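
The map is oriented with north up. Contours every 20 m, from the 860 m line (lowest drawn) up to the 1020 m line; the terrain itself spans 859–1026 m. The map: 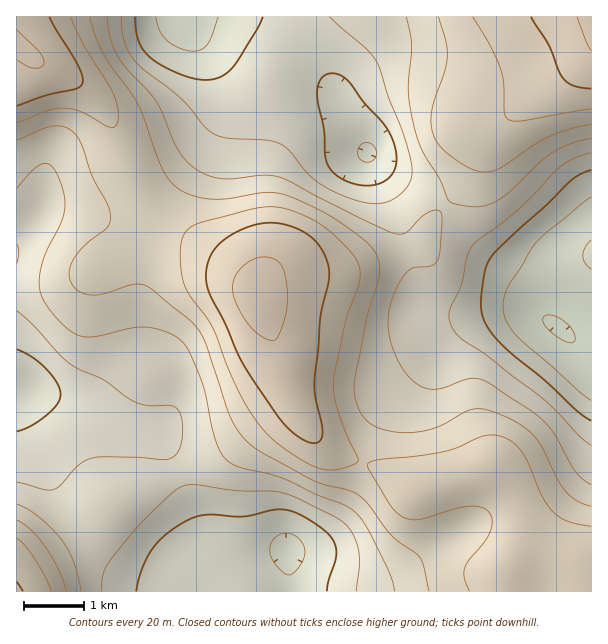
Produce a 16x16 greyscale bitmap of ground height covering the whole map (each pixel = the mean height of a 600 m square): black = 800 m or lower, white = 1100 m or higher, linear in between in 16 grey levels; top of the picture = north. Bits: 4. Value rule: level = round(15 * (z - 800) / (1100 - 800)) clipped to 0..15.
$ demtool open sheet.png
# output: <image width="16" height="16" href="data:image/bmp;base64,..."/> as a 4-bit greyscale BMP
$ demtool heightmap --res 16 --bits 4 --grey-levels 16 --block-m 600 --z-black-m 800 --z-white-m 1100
<image width="16" height="16" href="data:image/bmp;base64,Qk32AAAAAAAAAHYAAAAoAAAAEAAAABAAAAABAAQAAAAAAIAAAAATCwAAEwsAABAAAAAAAAAAAAAAABEREQAiIiIAMzMzAERERABVVVUAZmZmAHd3dwCIiIgAmZmZAKqqqgC7u7sAzMzMAN3d3QDu7u4A////AJdlVURWeJqqh2ZVVFaImal2dmVmeJmZmGZmZ3iZmaqXVmZniqmImYZVZmiaqHd3ZFZneKuod2ZDZ3eJu6h2ZDN4iJq7qXdkRHiImrupd2VEZ4iZmYd3dlR3iYd3ZVeIZYiYdmZUWJmHqZhmZlVomZm6hlVWVWiJqrl1RFVmeJmr"/>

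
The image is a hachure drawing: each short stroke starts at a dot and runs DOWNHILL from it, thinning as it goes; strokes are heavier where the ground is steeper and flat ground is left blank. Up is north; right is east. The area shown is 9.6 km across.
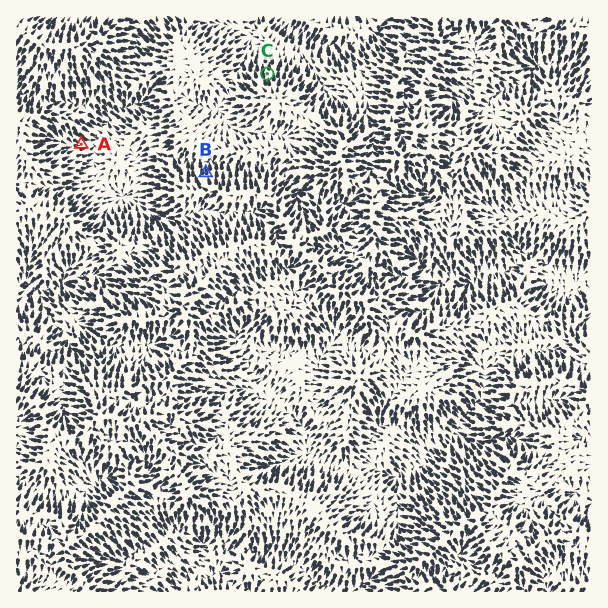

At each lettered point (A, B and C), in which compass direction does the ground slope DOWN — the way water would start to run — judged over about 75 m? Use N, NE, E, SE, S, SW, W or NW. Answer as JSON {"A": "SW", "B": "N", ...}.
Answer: {"A": "E", "B": "N", "C": "N"}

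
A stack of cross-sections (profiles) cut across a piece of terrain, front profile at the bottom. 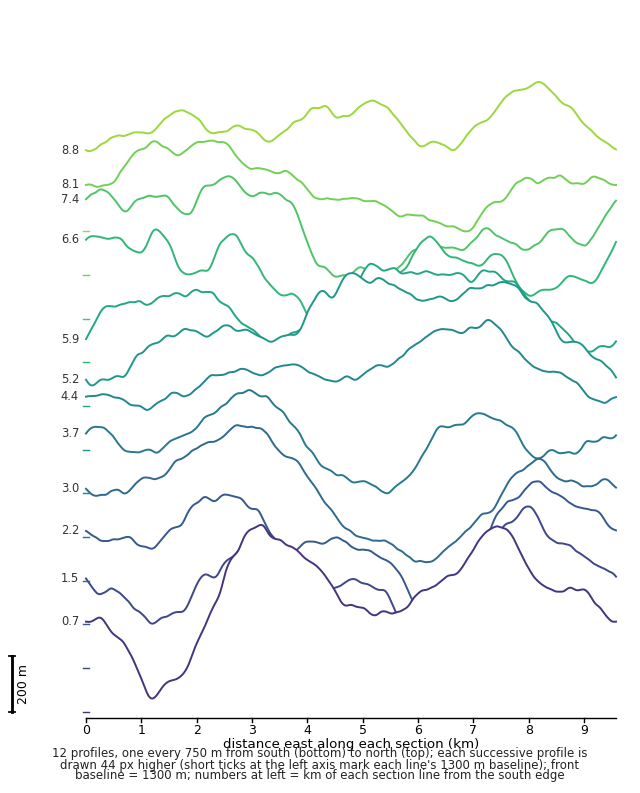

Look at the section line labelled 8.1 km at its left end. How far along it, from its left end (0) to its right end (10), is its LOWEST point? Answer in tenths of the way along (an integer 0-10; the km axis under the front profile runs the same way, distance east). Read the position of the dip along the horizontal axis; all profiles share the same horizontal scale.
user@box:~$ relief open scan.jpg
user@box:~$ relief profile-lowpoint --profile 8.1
7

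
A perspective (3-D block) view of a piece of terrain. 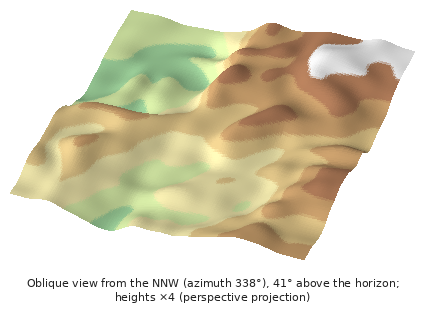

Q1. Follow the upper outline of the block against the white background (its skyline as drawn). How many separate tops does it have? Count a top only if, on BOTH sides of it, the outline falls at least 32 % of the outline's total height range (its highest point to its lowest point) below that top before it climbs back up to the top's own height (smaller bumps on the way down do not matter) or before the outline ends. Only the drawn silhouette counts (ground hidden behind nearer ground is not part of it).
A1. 0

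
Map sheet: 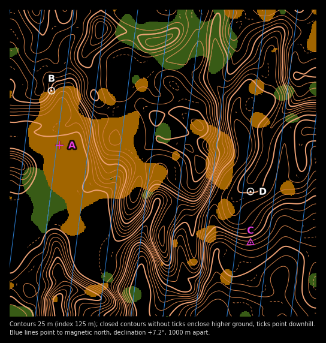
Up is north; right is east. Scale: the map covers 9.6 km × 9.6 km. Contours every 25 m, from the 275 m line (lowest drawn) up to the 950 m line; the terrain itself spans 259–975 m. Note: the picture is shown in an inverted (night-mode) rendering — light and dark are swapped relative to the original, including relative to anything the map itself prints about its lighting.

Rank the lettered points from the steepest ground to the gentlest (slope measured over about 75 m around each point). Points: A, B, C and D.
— B C D A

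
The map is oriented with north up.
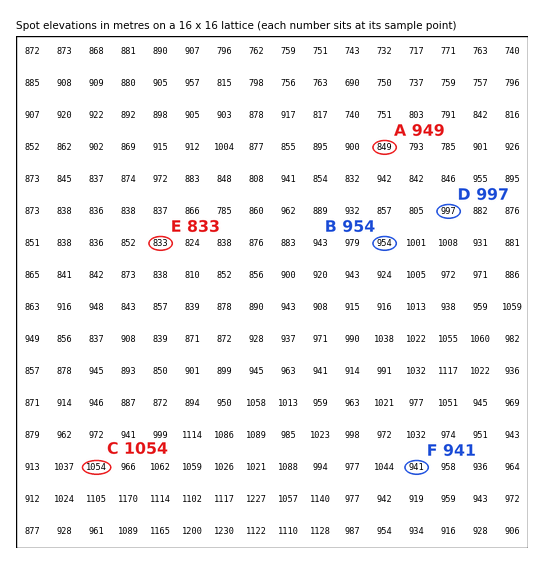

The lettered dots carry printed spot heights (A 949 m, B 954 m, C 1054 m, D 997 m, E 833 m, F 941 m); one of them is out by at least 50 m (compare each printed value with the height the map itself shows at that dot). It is A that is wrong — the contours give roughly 849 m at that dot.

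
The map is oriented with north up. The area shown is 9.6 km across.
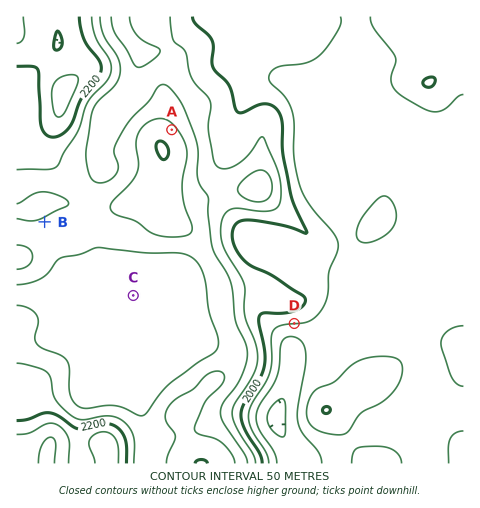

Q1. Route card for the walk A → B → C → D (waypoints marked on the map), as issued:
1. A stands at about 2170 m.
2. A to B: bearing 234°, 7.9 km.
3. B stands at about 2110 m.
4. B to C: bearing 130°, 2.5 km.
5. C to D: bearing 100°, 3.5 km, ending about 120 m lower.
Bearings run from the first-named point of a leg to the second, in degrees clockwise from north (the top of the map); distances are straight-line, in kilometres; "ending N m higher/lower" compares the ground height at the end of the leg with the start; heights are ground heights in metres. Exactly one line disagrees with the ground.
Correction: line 2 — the distance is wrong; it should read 3.4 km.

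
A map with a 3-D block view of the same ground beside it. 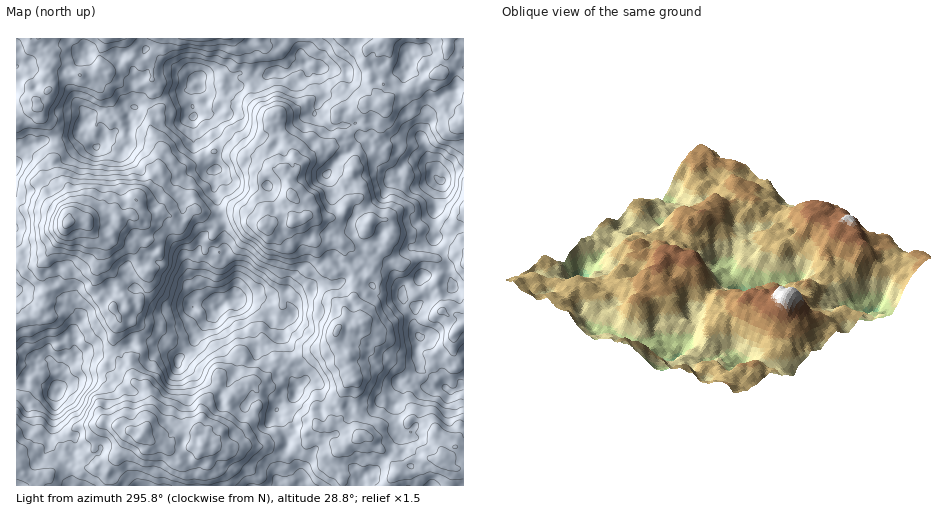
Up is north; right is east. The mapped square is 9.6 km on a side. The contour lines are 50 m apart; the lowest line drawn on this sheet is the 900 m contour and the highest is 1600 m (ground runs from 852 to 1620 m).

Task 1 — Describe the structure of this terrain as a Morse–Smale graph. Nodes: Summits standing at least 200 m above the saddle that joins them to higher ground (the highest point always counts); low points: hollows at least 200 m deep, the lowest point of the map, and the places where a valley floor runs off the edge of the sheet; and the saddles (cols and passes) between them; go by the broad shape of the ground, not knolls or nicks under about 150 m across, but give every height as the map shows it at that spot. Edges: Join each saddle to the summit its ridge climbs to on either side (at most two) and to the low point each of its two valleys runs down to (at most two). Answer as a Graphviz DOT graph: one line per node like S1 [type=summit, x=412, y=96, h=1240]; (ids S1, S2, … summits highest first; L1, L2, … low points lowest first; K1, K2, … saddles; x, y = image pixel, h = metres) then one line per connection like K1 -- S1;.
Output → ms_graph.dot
graph terrain {
  S1 [type=summit, x=68, y=223, h=1620];
  S2 [type=summit, x=141, y=435, h=1538];
  S3 [type=summit, x=263, y=226, h=1477];
  L1 [type=low, x=220, y=307, h=852];
  L2 [type=low, x=441, y=182, h=893];
  L3 [type=low, x=57, y=393, h=923];
  L4 [type=low, x=200, y=77, h=927];
  K1 [type=saddle, x=67, y=468, h=1258];
  K2 [type=saddle, x=220, y=212, h=1228];
  K3 [type=saddle, x=347, y=153, h=1227];
  K4 [type=saddle, x=283, y=457, h=1218];
  K5 [type=saddle, x=356, y=128, h=1204];
  K6 [type=saddle, x=117, y=350, h=1194];
  K7 [type=saddle, x=446, y=258, h=1145];
  K1 -- S2;
  K1 -- L1;
  K1 -- L3;
  K2 -- S1;
  K2 -- S3;
  K2 -- L1;
  K2 -- L4;
  K3 -- S3;
  K3 -- L1;
  K3 -- L2;
  K4 -- S2;
  K4 -- S3;
  K4 -- L1;
  K5 -- S1;
  K5 -- S3;
  K5 -- L2;
  K5 -- L4;
  K6 -- S1;
  K6 -- S2;
  K6 -- L1;
  K6 -- L3;
  K7 -- S1;
  K7 -- S3;
  K7 -- L2;
}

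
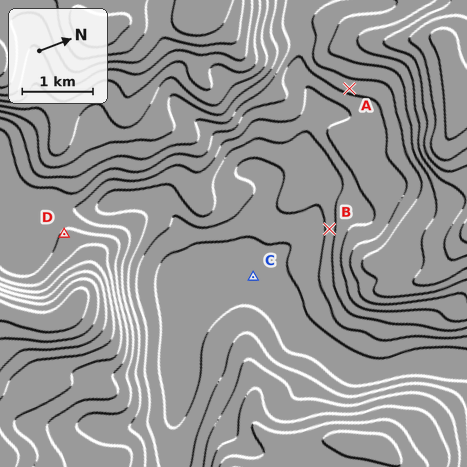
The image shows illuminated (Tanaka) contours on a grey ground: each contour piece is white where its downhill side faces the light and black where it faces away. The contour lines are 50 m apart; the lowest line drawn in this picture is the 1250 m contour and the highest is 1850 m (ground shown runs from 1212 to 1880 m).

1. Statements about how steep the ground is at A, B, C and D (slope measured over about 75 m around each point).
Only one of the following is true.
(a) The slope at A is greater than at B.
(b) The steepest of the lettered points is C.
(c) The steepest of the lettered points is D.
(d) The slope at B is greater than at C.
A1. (d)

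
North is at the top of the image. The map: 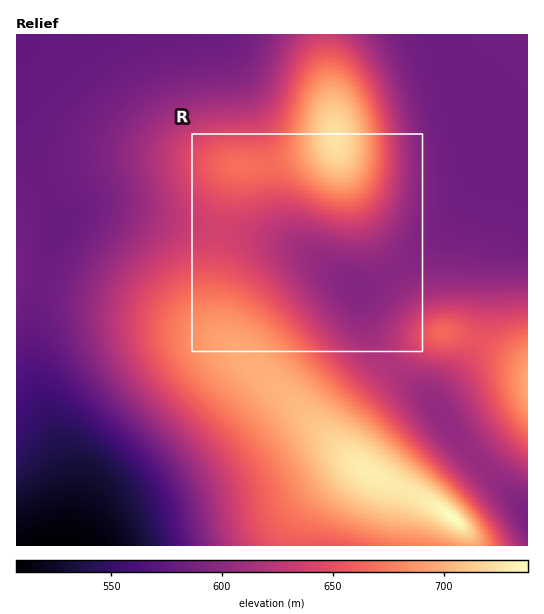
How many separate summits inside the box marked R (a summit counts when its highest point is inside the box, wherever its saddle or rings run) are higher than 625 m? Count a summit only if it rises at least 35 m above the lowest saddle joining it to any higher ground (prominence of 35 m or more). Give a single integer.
1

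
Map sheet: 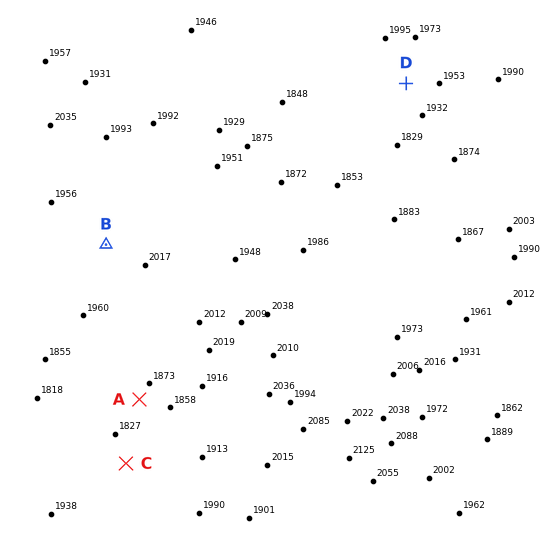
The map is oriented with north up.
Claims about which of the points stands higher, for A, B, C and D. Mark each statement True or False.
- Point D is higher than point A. True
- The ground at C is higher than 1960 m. False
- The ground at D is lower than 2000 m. True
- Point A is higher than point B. False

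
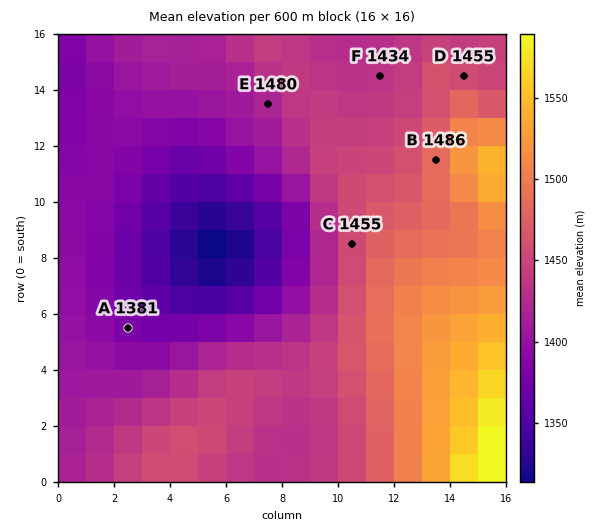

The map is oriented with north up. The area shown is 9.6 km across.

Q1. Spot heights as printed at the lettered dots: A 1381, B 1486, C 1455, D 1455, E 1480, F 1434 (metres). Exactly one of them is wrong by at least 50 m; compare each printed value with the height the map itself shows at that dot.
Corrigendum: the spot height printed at E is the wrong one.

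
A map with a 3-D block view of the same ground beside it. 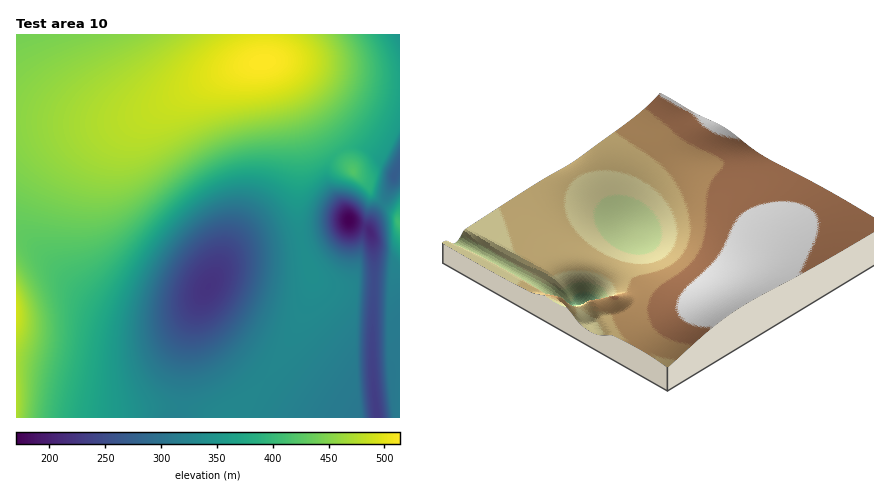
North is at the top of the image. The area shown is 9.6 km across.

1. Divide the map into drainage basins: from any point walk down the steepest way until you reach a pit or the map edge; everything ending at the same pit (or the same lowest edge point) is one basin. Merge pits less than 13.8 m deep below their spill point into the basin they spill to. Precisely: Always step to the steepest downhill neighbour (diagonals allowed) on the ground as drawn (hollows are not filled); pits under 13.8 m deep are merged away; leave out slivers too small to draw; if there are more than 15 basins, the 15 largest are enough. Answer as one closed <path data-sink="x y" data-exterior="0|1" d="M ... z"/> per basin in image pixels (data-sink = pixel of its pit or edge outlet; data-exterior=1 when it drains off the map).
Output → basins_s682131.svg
<path data-sink="208 286" data-exterior="0" d="M266 62l-16 2-26 9-76 40-26 8-16 2-90-1 0 296 212 0 28-28 16-20 27-46 12-32 2-14-10-30-5-26 1-68-2-14-16-52-9-20z"/><path data-sink="350 220" data-exterior="0" d="M272 62l-5 0 5 6 9 20 16 52 2 14-1 68 5 26 10 28 5 6 16 5 12 0 10-5 36 1 3-13 5-6 0-42-2-8-27-20-2-8-16-14-11-16-45-72-17-18z"/><path data-sink="378 418" data-exterior="1" d="M400 264l-5 6-3 13-36-1-10 5-12 0-12-3-8-7-3 15-9 24-20 40-26 34-28 28 172 0z"/><path data-sink="394 176" data-exterior="0" d="M284 61l-17 1 13 4 11 10 62 96 16 14 2 8 5 4 22 16 2 8 0-140-36-4z"/><path data-sink="400 34" data-exterior="1" d="M400 34l-136 0 0 28 30 0 70 16 36 3z"/>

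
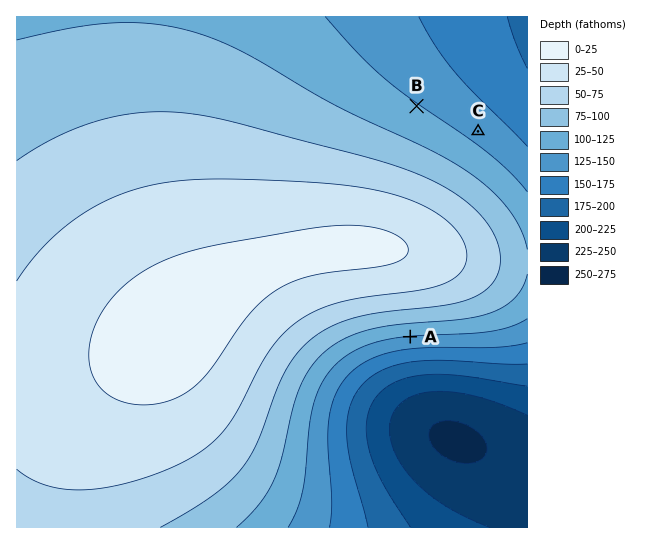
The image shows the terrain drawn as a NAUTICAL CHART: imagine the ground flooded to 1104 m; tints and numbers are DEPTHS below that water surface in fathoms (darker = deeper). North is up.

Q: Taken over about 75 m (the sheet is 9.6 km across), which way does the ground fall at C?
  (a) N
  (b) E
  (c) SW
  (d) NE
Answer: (d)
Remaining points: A S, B NE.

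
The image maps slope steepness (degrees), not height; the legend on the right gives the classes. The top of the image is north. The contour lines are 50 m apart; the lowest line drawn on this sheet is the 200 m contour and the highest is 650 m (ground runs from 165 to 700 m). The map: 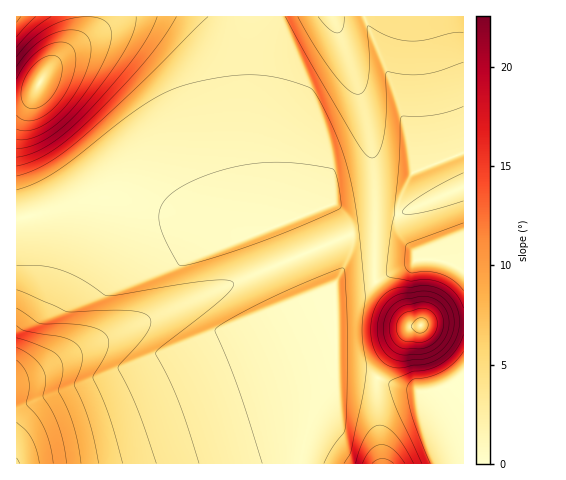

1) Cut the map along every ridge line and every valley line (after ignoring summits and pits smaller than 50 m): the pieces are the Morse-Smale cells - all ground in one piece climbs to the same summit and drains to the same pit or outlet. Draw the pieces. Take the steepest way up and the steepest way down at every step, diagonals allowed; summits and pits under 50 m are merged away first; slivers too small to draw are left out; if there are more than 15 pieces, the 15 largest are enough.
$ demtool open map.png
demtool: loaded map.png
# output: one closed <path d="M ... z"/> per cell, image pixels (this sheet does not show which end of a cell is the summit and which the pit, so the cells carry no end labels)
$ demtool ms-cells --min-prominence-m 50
<path d="M306 253l-201 85-66 34-22 7-1 84 285 1 3-22 7-23 25-48-2-67-1-4-11-10z"/><path d="M249 16l-162 0-1 8-6 12-32 34-11 18-10 7-11 2 0 121 23-4 52-15 26 0 52 13 41 14 28 13 32-11-12-38-6-37-4-79z"/><path d="M117 199l-32 1-69 20 1 159 22-7 66-34 201-86-14-33-54 20-28-13-41-14z"/><path d="M332 16l-83 1 0 103 4 44 7 36 11 27 21-8 4 2 13 31 41-18 18-2 6-4 1-5-1-54-7-47-21-72z"/><path d="M463 16l-131 1 25 65 15 65 3 46-1 84 2 4 24-13 10-2 6-7-1-7-12-15-5-19 1-15 13-29 2-3 50-19z"/><path d="M463 376l-16 11-15 5-13 0-41-13-2 18 7 67 81-1z"/><path d="M463 152l-49 19-11 19-5 18 0 10 3 13 6 12 8 9 2 8 22 0 12 3 11 7 2 0z"/><path d="M335 372l-24 47-7 23-2 21 80 1-6-67 2-19-9-3-33-1z"/><path d="M375 281l-15 3-20 0-7 3 3 87 19 0 23 4 30-48 3-2 9-2-10-1z"/><path d="M463 322l-23 0-29 6-33 50 41 14 22-3 14-7 9-6z"/><path d="M432 259l-16 1-6 6-10 2-25 13 36 44 29-3 23 0 1-51-13-8z"/><path d="M85 16l-69 1 1 79 10-1 10-7 11-18 32-34 6-12z"/><path d="M375 224l-1 4-6 4-18 2-41 18 15 38 9 7 2-11 35-3 5-3z"/><path d="M308 252l-2 3 12 28 4 7 6 5-6-10z"/>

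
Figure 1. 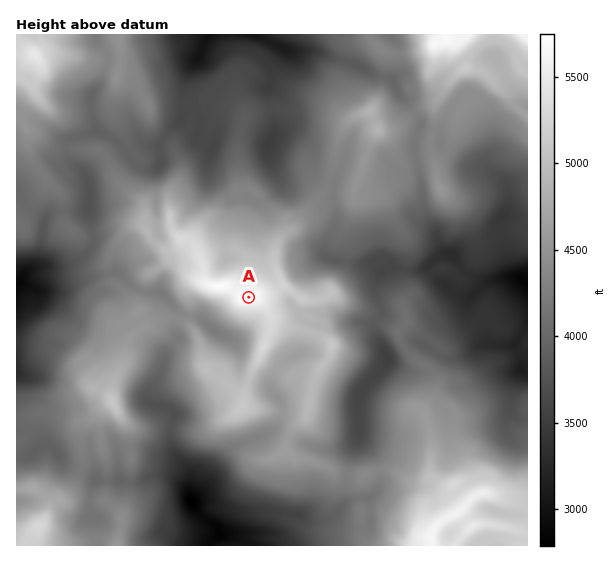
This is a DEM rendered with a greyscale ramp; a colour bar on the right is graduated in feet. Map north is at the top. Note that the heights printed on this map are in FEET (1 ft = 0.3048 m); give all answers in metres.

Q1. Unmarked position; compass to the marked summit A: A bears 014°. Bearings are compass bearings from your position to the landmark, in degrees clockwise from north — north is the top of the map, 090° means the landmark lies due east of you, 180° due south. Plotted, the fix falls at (205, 474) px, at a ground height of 1000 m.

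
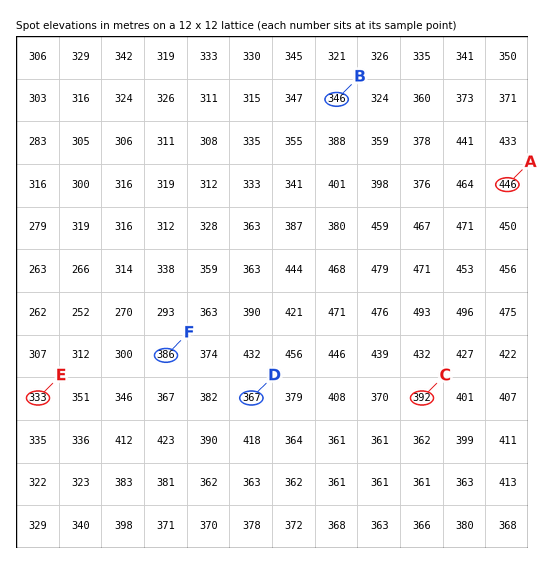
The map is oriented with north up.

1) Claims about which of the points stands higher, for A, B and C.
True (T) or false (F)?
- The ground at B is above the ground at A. F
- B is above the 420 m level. F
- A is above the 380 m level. T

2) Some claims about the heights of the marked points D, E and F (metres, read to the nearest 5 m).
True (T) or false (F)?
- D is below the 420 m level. T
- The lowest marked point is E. T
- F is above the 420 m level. F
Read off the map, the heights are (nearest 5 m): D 365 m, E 335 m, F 385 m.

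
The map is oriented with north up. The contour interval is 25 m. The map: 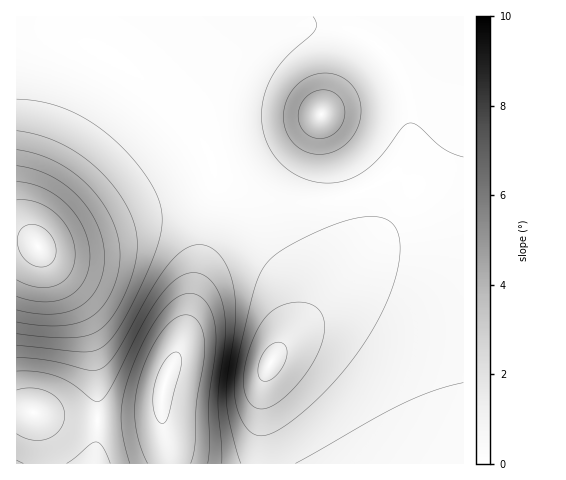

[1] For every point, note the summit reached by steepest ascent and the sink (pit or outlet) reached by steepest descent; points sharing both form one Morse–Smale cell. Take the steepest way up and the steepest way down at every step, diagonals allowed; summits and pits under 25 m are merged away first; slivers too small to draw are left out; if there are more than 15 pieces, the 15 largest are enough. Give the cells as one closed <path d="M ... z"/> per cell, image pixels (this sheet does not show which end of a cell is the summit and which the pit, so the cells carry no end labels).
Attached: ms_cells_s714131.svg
<path d="M396 177l-7 0-32 16-34 9-37 0-36-8-16 0-9 4-5 5-14 36-22 97-17 41-5 19 0 24 6 25 1 19 295-1 0-222-14-20-24-24z"/><path d="M463 16l-446 0-1 9 43 9 49 20 42 30 33 32 21 28 10 27 0 28-7 40 11-32 7-9 9-4 16 0 36 8 37 0 34-9 32-16 7 0 30 20 24 24 13 19z"/><path d="M20 25l-4 1 0 215 16 1 6 4 34 52 14 29 7 26 5 42 0 32-4 36 74 1 0-19-6-25 0-24 5-19 11-24 8-25 23-99 7-43-4-25-12-23-17-22-25-25-28-23-22-14-30-14-19-6z"/><path d="M27 241l-11 1 0 221 78 1 4-37 0-32-4-35-6-26-8-21-14-25-28-42z"/>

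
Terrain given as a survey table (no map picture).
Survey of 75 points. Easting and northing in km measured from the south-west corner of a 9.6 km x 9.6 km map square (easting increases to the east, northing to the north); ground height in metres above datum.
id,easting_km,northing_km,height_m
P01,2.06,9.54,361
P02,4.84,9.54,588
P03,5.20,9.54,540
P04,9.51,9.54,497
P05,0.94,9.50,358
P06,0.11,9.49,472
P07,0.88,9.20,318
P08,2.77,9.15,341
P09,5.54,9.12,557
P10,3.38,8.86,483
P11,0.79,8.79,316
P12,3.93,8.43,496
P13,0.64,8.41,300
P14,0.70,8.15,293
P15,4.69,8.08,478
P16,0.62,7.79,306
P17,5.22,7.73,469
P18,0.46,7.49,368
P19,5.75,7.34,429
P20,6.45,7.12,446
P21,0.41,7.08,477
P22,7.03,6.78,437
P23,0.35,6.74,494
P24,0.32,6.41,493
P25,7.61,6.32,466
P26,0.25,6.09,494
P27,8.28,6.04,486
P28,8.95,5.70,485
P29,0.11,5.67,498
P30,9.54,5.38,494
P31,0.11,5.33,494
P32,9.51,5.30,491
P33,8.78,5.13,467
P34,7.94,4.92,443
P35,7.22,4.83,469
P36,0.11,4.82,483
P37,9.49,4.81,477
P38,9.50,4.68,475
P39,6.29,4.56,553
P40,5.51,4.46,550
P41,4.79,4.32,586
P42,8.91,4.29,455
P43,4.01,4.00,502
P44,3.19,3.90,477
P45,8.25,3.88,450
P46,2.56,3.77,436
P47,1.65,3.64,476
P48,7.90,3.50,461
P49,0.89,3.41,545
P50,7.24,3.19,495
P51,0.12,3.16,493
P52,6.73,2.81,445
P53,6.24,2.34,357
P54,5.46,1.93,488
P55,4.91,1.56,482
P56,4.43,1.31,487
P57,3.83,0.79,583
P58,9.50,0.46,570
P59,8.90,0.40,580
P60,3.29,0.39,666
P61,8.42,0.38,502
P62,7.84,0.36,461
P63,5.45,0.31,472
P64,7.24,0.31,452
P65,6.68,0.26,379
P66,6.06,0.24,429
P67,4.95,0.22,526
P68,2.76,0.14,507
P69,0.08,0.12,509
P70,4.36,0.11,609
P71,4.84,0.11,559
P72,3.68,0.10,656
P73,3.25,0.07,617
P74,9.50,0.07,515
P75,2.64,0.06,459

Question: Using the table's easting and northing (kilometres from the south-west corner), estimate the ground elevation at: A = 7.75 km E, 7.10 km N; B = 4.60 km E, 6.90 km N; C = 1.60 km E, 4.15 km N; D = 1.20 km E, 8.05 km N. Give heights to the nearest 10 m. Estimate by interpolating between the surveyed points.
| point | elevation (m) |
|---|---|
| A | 460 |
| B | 450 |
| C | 500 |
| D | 290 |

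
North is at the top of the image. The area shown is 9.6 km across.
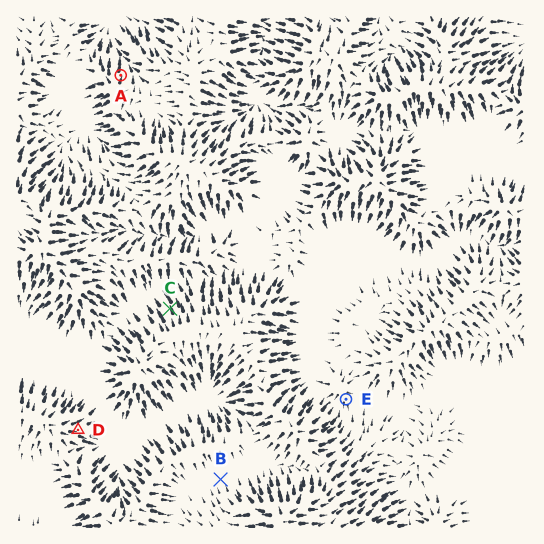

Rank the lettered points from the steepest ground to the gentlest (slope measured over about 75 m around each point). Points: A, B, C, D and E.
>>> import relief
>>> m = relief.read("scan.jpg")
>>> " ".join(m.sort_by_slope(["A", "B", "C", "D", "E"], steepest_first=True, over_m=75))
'C A D E B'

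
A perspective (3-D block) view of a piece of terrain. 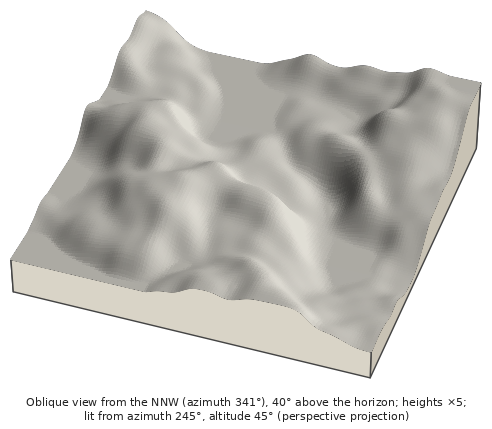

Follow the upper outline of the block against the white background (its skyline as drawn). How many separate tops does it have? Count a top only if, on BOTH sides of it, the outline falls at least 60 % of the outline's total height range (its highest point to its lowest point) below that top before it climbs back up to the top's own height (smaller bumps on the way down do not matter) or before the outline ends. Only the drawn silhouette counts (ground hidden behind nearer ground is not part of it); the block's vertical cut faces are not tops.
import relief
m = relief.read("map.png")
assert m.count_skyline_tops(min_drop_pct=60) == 0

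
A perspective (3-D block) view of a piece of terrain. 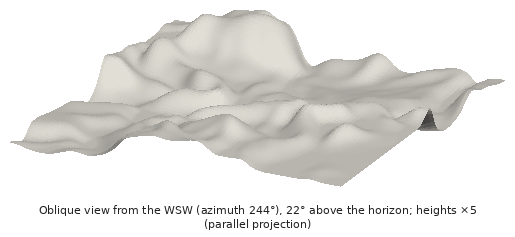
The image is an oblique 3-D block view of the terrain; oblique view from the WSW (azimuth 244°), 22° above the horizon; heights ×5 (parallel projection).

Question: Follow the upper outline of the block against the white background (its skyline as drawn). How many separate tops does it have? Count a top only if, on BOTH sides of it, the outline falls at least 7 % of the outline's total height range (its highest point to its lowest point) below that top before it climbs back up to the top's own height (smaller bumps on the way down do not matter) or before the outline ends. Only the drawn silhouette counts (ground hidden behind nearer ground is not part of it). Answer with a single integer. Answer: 2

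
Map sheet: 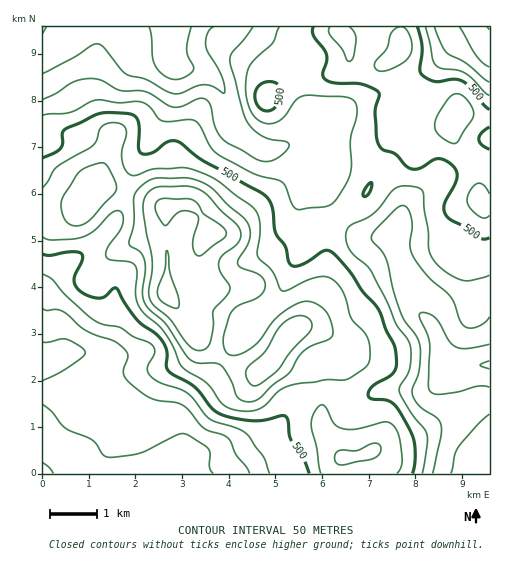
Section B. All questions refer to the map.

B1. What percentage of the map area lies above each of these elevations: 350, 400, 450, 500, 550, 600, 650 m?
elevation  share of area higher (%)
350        90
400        75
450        61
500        43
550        25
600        12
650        6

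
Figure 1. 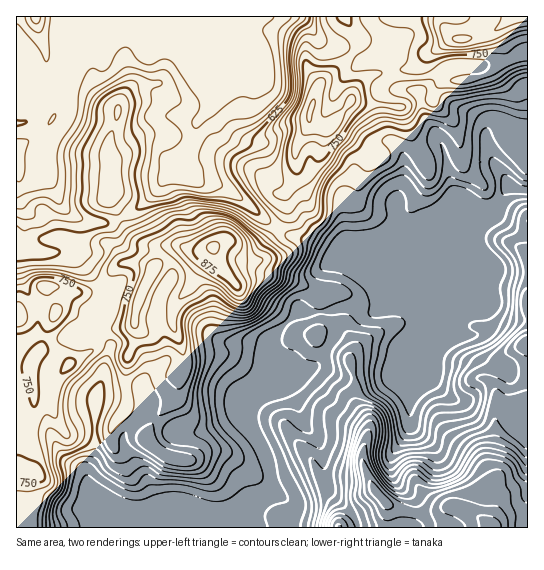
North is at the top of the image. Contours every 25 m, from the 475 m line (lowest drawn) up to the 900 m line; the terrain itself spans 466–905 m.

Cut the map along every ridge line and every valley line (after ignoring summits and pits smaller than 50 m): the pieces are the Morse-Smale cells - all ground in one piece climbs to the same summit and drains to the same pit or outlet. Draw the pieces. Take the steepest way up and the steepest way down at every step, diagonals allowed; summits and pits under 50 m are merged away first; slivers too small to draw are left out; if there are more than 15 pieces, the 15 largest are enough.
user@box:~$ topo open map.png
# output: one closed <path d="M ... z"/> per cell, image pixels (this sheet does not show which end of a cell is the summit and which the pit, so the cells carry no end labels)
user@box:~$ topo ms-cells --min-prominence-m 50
<path d="M391 141l-13 2-9 7-13 19-11 30-1 18 3 25 7 13-20 0-27-15-20-5-9-7-14 15-8 14-6 3-11-1-26-12-10 4-29-4-20 21-16-5-13 0-7 2-7 8-10 13 7 8-3 8-20 27 0 4 5 4 12 3 9 7-7 19-1 13-7 15-1 61-8 16 0 8 14 13 22 11-32 1-38 13-32-1-4 12 243-1-3-13 14-37-18-52 0-16 24-56 0-22 20-18 4-1 24 0 20-5 22 0 12 2 10-5 3-10-4-11 0-8 7-4 58-57 4-9 6-6-7-2-4-8-5-31-6-15-10 1-16 8-10 9 0 6-1-9-4-9z"/><path d="M510 185l-13 18-7 5-12-1-15-8-6 6-4 9-58 57-7 4 4 23-7 9-6 2-12-2-22 0-20 5-24 0-4 1-21 21 0 11 4 6 0 11 17 40 4 17 14 16 6 12 4 39 4 7 24 22 5 13 170-1 0-336z"/><path d="M133 20l-10 0-26 25-12 6-6 7-8 19-11 14-11 8-15 18-11 6-7 0 0 127 11-2 10 4 32-1 16 15 16 19 17-20 7-2 13 0 16 5 20-21 9 0 11 4 9 0 10-4 26 12 11 1 6-3 8-14 13-14-47-38-17-8-11 0-8-3-7-6-3-19 8-12 5-21 12-15 3-8 0-10-33-40-33-14z"/><path d="M345 16l-284 0-1 27 4 16-1 26 8-8 12-24 7-6 7-2 26-25 12 1 11 14 33 14 33 40 0 10-3 8-12 15-5 21-8 12 3 19 7 6 8 3 11 0 17 8 47 37 8-14 0-20 11-16 0-31 13-22 0-12 8-24 9-12 29-26 5-10z"/><path d="M527 16l-159 1 1 5 14 13 0 8 6 15 2 15 4 10 7 6 13 2 5 4 4 22 20 32 11 46 27 13 8 0 7-4 12-18-14-21-6-12-2-10 1-13 9-7 8 0 23 8z"/><path d="M102 287l-12 5-19 0-14-5-12 0-6 10-14 8-9 10 1 210 4-9 32 1 38-13 32-1-22-11-14-13 0-8 8-16 1-61 7-15 1-13 7-17-2-4-4-4-12-2-8-6 3-10 12-12 8-16z"/><path d="M367 16l-22 1 15 24-5 10-28 25-10 13-8 24 0 12-13 22 0 31-11 16 0 20-8 13 10 8 20 5 27 15 21-1-4-3-4-9-3-25 1-18 11-30 13-19 9-7 13-2 9 8 4 9 1 9 0-6 6-6 20-11 9-2-16-25-5-24-17-4-7-6-4-10-2-15-6-15 0-8-14-13z"/><path d="M278 348l-25 61 0 16 18 52-14 37 3 13 97 1 0-5-4-8-24-22-4-7-4-39-6-12-14-16-4-17-17-40 0-11z"/><path d="M59 16l-43 1 1 106 6 0 11-6 11-14 15-12 3-5 1-27-4-16z"/><path d="M27 248l-11 3 1 64 8-10 14-8 6-10 12 0 14 5 19 0 11-6-30-34-34 0z"/><path d="M505 123l-8 0-9 7-1 13 2 10 6 12 12 18 4 4 16 4 1-58z"/>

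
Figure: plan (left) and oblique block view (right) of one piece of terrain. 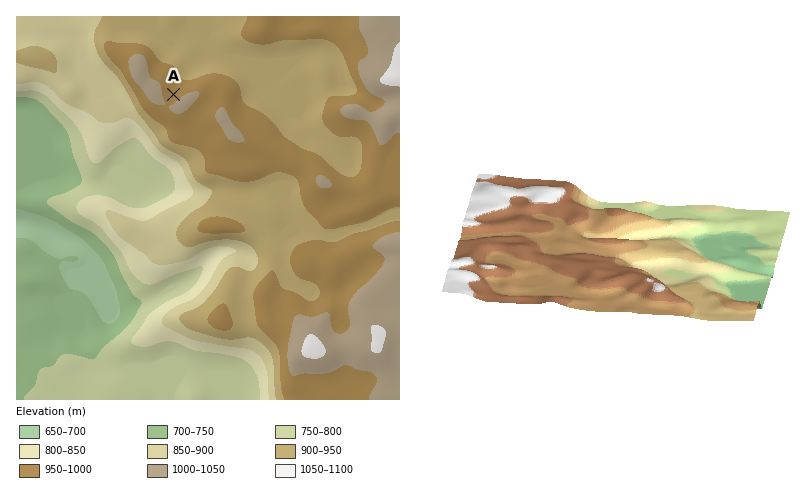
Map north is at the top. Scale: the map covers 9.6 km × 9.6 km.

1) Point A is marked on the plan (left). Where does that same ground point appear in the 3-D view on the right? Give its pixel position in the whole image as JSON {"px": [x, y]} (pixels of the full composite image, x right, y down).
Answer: {"px": [633, 281]}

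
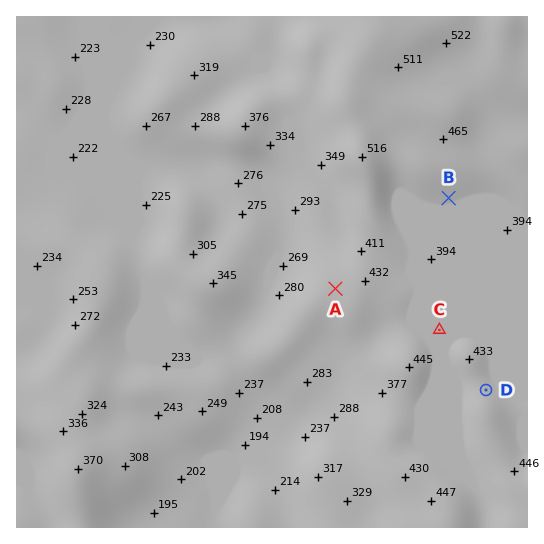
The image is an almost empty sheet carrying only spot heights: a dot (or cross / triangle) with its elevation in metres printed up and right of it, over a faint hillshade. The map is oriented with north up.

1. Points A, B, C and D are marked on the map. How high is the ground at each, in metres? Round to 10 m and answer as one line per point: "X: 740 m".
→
A: 390 m
B: 400 m
C: 390 m
D: 420 m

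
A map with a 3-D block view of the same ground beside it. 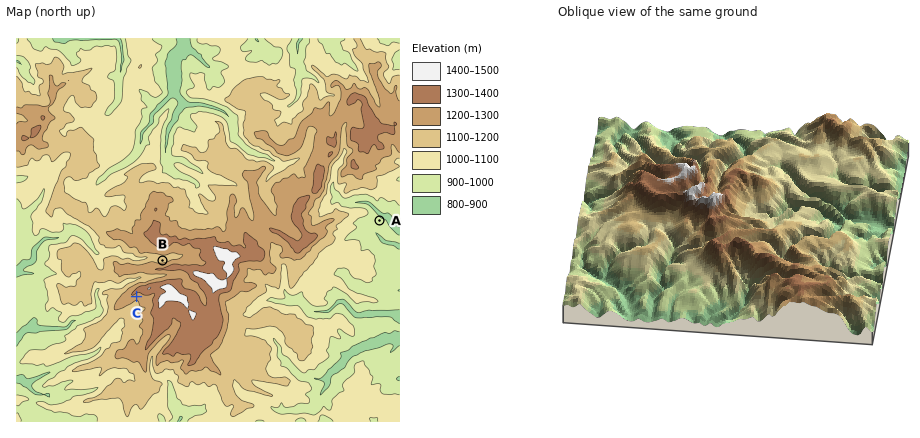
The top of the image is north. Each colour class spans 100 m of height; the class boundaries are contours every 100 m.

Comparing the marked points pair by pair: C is above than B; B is above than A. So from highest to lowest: C B A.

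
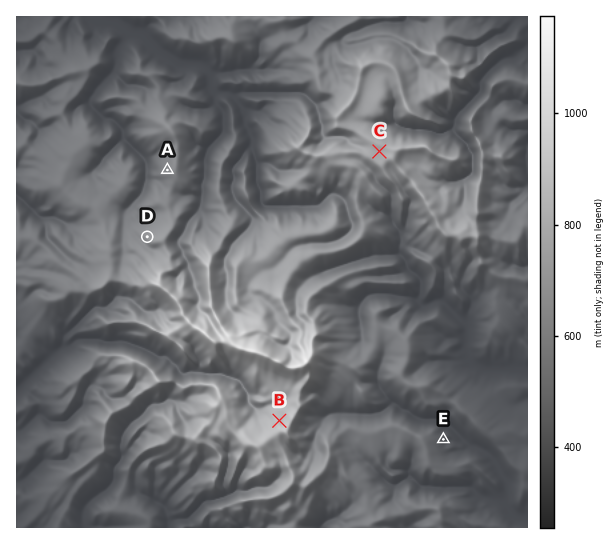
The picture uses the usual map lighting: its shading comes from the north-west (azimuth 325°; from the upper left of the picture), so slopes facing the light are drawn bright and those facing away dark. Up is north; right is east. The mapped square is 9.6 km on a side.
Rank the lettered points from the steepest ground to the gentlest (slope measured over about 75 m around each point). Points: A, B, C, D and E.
E A D B C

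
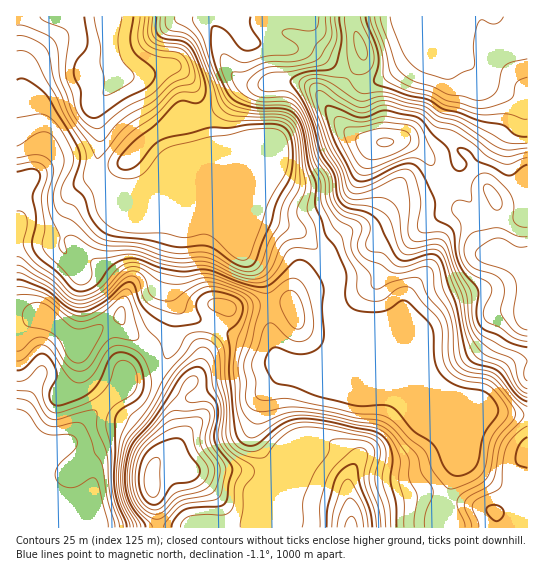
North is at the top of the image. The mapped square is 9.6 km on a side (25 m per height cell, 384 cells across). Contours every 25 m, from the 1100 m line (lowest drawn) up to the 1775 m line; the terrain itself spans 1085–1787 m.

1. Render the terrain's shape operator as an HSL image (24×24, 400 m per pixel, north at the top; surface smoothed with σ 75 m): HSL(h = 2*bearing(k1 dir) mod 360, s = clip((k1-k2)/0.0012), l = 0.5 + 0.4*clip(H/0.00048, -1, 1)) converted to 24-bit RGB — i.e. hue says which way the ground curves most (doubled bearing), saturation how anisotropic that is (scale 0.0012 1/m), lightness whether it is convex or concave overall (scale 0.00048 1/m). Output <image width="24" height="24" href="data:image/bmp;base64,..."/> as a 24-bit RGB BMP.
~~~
<image width="24" height="24" href="data:image/bmp;base64,Qk32BgAAAAAAADYAAAAoAAAAGAAAABgAAAABABgAAAAAAMAGAAATCwAAEwsAAAAAAAAAAAAAgH99f317fXxzYlN2Jgkqr3gG5v9QITMVPkQedZcuTJpjXGN+hX2DXVZ5Rm+O8vXW0L2ga0yKell9P0pnTSxnkMVro7qGZ3SNh3uJiWR1lZNdKS1gMwZ07eje7fLZsCjVZ7ipf+OoQlZ0Vm10dXmDY2uIUXKJ5vW5roJWgVKIelmfZnCzG37On7TSy3ONgVpYcnmBb2CjzqrFJC15Bxth8PHa7Nq4gFm83+XslqXSRkzTTVa1ZnJ7aIOBSoaT7966nWBEWHNVU4BzZop1OFlaK0Mwy0NHr4B1f3JzT3hJb4ZOozabBjJIw+vE9NfbjI/Af9FqTbyEKSuE0h3iuo6pcYF7U4BqecVr8Nvod5/TYWDCjU2YeGJ7L0Nkdqayyqqvek1uunA7L2QzSGeENLmsEpZR5JmR1qes7Z+QSZAmFCQvIVtn2LXi1NTzzOD3oNLr2ZrH0E6TXCdKf05cgH5/SnJ/PJyMxqKSPDNU36yncbGOGnhNPL+aPX2aVpc04Mhp3ZJ39NfXECdKNmZtM58qfKMrcFsfQisQVkIWlzsofFRtf39/gH9/dX52NBgif1kAObGxd8rM132ekLiCIXVYIjxBJ3dA8qqitOBo2slWQypyN2trboJMdVw6c15CfG5ce35rg31ugH1/gHB4fDcsTDkaLxMx8+/YbcNPFRIr2q1rn8l+M0JTHiE6NuVEJ6N6993Uw4V7OTtSR0xfcVlXgYBid4B2f4B/gH9/f39/f3+AbzaD012/0IrBKq2zcu5xyX2LHTlqueTH3a3AYCqBVdq6fcqpIFJc0eCY2oOYpUuNO0h1gEhlgrNfVZSOfX2Af39/f39/fn5/Mi5vpVOr0ndypnecsKdAvGm+n+bqbN7324bw0H7jkd63UVqbS3OilWUlqDkdw9B5JCVid2GkttiyQUmCgXJxf31hdIBqfWZxPyxJQjNf6NfNfobBwsDYkb7X1/TjHj52QiuH+svl5OWWODhlZzmBspTW2efy3NjzPgD2kZzLwb2QUkF5nk+TsHhpUZJNVzhjclmWMVl0q96LnHOoqrWKlNOFvZFUJxAhGCIRO50o/NLPMEzPUpXVjdXNreS9hD+nnwad05OKtWp1YFSRa0N/vJWDv05mKGlNNUODoTV1pd45T283frNhz9ZDZUI0ZCFWbs7BK+PTzeKualCoUUR2orpOpYMnJg0YUywxxb56uZ2UaSpjjUN2urVuvEip0ZJoCyMoY6PE2+3iosPTZJ650c9RQ15waMG3VMSDNHRGhXAygzcuYl1CkIlAk0QxMyxXTYaJtMV6fis8oUhvPZyPzZaeWECd7s7cJjXVCuOcmsuUn76bUmWl2MSyR5akeK9ffHxVUzI2amI7dnxJe29WfIRXhF5faHN+P2N0sldZpladm0RZoX0lOn0hR45veqt6xIXIa8W1cJJMvLY3OVw50rlfZ4c9PHtSplySc0l1fIBfe4B7gH9/f4B/gH9/fH+ANWx6bYCdpUaesTXJ9tfVOsVdOpF6V3F8lqJoeah/jk2auuC8aT+R4Mjn2ZnTR5xjHR1WyzuHlLhzPoFge39+f39/f39/f39/YX16HClOpx9NSEYo7c2F5r6pHlckHUIqkNF3U4eIZMOZkHm+m1XCioFAxk5LubDJEiuldWvE47nLn12FSWU5XnZDcnxZeX9yf399DAoprDaPxpGoodyk38LN4LnpMNbrete7V1Wdht2xS2qIV564eIyUrcKdi8eiORp5UGOJuJKp6JLctIvDinWym09EYGYdNDUNDxAkMF4wyOWo0frss7rqzcjo4tvwMFrSstLejlutkEtxQl41h4hotdWEjYpFFhMlVoZ6dZGBj1qq37zMiE7I6Rip1kZwtGZrE0dlGqKlzP/SZtOcNjl0qMycrJXDY17BmVFVdTdlp1JukVBug6aAs82MhTqJZk2ON3BSWHFEO2FJx8iNVwZQ1C1X09/z4Nb1YGf/w/T/1PfWbC8sHlsQeLAqWFUwjTkiWjQpY01BcVZMoIR0qa+JuKJuVjpaYn5ebVV6clZJWnkrJycMNAsn0frRVNrLjMHOaYzbNtSAoBQtyidMyumLInhUWz08dFdMe3NrfWd2ZJmQhZ+Qraudt46jm1CjbKWlTDuAwT7A5zE6Fzs2HdCPyve8YldFYWQnZFUgOW4oYDx61Y144PbVQSJ5bVN1f3p6d3d+e4aBa45xdH9jpaJIf01FrntzXXSSPTtzNjF96a/h2tP2kurvjrl+hVmLeZCddLGZSmqDRiBa6PjHu9tQQCFOdmt9foGAdXZ/iIp/e355gX54"/>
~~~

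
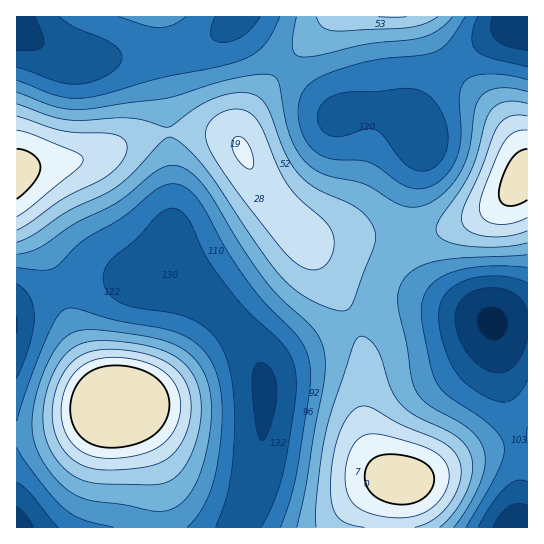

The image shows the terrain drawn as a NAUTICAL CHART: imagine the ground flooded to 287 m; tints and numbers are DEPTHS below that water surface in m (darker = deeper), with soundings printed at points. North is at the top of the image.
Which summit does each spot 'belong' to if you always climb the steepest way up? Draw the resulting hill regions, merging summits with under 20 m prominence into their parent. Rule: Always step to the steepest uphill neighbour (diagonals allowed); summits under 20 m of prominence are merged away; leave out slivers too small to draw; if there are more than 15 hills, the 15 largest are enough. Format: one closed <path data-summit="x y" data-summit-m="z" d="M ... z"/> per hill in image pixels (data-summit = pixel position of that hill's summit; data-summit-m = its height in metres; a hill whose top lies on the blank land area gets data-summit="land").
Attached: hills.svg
<path data-summit="land" d="M113 279l-22 1-28 7-34 13-13 7 0 220 223 1 1-6 13-31 10-53 1-59-8-21-23-32-24-25-15-10-13-7-12-3-31 2z"/><path data-summit="242 151" data-summit-m="269" d="M238 16l-17 16-22 12-25 8-35 5 12 3 5 6 7 24 6 45 3 31 0 76-3 33-2 6 14 3 21 12 31 30 23 32 7 21 2-8 16-12 76-39 26-11 12-2 32 0 59 12-49-28-14-14-10-16-5-20 0-31 4-24 11-36 0-12-3-5-19-16-20-6-27 0-17 4-66-60-27-28z"/><path data-summit="land" d="M427 307l-32 0-20 5-82 40-20 12-8 7-1 52-4 38-7 30-13 31 1 6 287-1 0-201-33-2-9-5z"/><path data-summit="land" d="M17 29l-1 277 43-18 32-8 22-1 25 4 28-2 3-6 3-33 0-76-7-60-9-40-5-6-13-4-47 4-21-1-24-11z"/><path data-summit="land" d="M518 21l-63 40-26 25-5 8-5 15 4 41-11 36-4 24 1 37 4 14 10 16 14 14 16 10 33 16 9 7 10 1 23 0 0-302z"/><path data-summit="394 17" data-summit-m="248" d="M517 16l-278 1 5 10 13 14 80 74 17-4 27 0 20 6 12 8 8 10-2-26 2-10 8-13 32-29 56-34z"/>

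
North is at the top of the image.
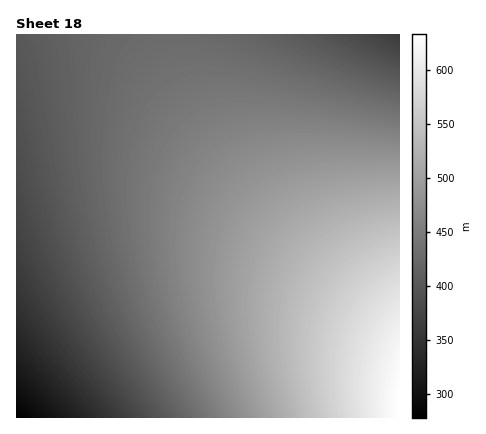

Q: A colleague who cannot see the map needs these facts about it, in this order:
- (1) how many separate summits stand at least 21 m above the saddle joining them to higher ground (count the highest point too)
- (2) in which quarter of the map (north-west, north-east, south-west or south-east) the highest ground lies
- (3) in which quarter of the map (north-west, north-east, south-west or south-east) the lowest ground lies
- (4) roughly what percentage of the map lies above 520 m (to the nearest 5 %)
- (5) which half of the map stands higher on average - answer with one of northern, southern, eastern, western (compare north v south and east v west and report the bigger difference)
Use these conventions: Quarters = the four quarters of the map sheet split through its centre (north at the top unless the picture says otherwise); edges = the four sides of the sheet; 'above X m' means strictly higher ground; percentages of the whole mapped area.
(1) Counting only tops that stand 21 m proud, the map has 1 summit.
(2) The highest ground is in the south-east quarter.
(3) Look to the south-west quarter for the lowest ground.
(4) Roughly 15 % of the ground is higher than 520 m.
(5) On average the eastern half of the map is the higher ground.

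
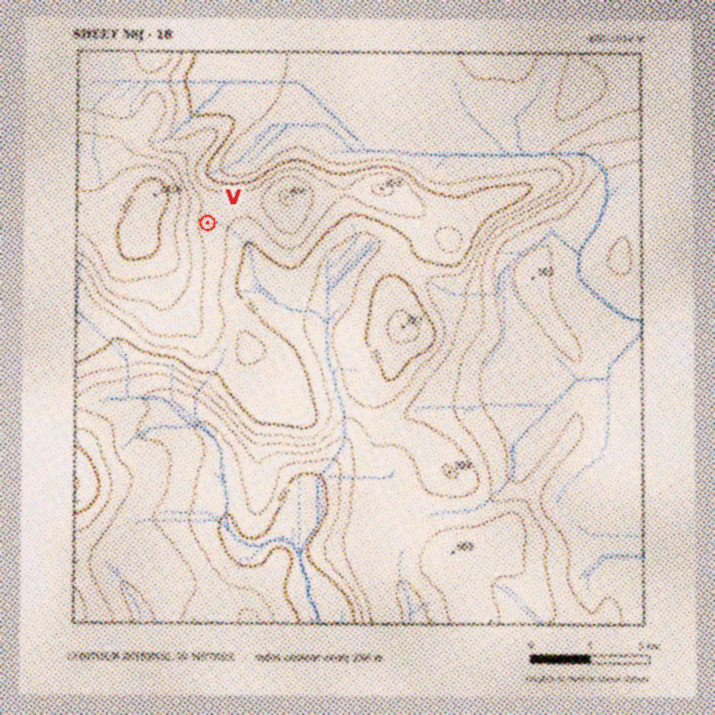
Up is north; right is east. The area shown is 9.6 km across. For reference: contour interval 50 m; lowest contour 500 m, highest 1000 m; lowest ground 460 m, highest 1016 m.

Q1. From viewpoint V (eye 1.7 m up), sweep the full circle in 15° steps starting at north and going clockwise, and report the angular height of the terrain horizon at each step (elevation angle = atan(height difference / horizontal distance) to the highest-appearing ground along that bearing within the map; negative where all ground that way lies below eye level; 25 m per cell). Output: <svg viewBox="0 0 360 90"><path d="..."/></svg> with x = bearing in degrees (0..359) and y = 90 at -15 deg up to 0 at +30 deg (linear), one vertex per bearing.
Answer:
<svg viewBox="0 0 360 90"><path d="M0 57l15 3 15 0 15-1 15-2 15-3 15 2 15 5 15 0 15 1 15 0 15-2 15-3 15-5 15-7 15-5 15-2 15-2 15-1 15-1 15 0 15 6 15 8 15 6"/></svg>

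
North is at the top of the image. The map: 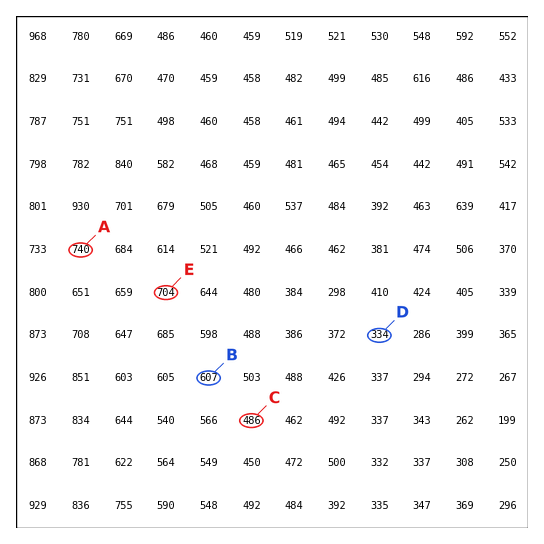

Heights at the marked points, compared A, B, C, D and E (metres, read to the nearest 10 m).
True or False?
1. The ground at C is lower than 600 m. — True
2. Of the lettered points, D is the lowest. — True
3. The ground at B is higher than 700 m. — False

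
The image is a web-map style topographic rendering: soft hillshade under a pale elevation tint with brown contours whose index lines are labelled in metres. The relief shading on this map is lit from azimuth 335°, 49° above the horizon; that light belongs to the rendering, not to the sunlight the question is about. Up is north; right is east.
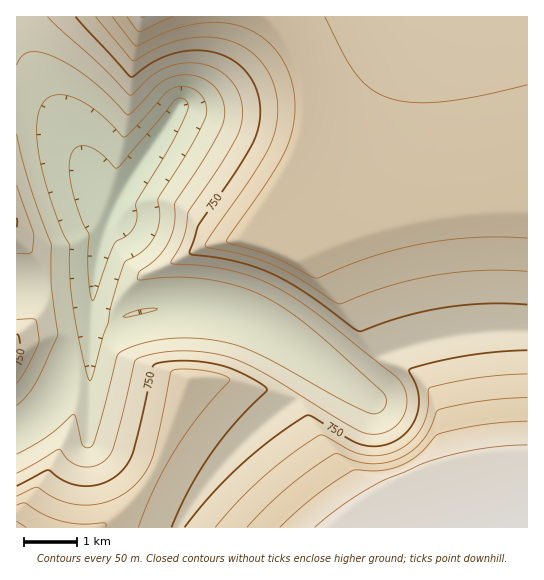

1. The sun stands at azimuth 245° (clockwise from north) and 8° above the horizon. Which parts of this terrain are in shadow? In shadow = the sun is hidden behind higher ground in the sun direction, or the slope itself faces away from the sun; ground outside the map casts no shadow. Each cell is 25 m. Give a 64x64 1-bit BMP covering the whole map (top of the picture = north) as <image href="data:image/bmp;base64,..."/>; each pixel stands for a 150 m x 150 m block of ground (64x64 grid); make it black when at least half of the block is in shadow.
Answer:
<image width="64" height="64" href="data:image/bmp;base64,Qk0+AgAAAAAAAD4AAAAoAAAAQAAAAEAAAAABAAEAAAAAAAACAAATCwAAEwsAAAIAAAAAAAAA////AAAAAAAAAAAAAAAAAAAAAAAAAAAAAAAAAAAAAAAAAAAAAAAAAAAAAAAAAAAAAAAAAAAAAAAAAAAAAAAAAAAAAAAAPAAAAAAAAAB8AAAAAAAAAP4AAAAAAAAB/gAAAAAAAAP+AAAAAAAAA/4AAAAAAAAH/AAAAAAAAAf4AAAAAAAAD+AAAAAAAAAfAAAAAAAAAPwAAAAAAAAP+AAAAAAAB//4AAAAwAAH//AAAADgAAH/4AAAADAAAD/AAAAAAAAAAAAAAAAAAAAAAAAAAAAAAAAAAAAAAAAAAAAAAAAAAAAAAAAAAAAAAAAAAAAAAAAAAAAAAAAAAAAAAAAAAAAAAAAAAAAAAAAAAAAAAAAAAAAAAAAAAAAAAAAAAAAADgAAAAAAAAA/AAAAAAAAAH+AAAAAAAAA/4AAAAAAAAD/gAAAAAAAAP+AAAAAAAAA/8AAAAAAAAD/wAAAAAAAAP+AAAAAAAAA/wAAAAAAAAD+AAAAAAAAAPwAAAAAAAAA8AAAAAAAAADgAAAAAAAAAMAAAAAAAAAAAAAAAAAAAAAAAAAAAAAAAAAAAAAAAAAAAAAAAAAAAAAAAAAAAAAAAAAAAAAAAAAAAAAAAAAAAAAAAAAAAAAAAAAAAAAAAAAAAAAAAAAAAAAAAAAAAAAAAAAAAAAAAAAAAAAAAAAAAAAAAAAAAAAAAA=="/>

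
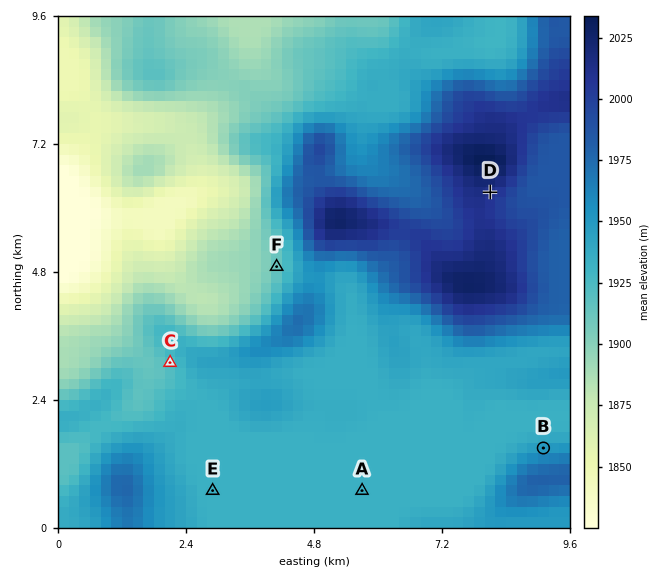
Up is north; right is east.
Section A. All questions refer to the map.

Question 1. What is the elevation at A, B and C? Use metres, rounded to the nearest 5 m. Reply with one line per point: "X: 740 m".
A: 1935 m
B: 1950 m
C: 1925 m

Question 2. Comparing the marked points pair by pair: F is lower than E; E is lower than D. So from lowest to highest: F E D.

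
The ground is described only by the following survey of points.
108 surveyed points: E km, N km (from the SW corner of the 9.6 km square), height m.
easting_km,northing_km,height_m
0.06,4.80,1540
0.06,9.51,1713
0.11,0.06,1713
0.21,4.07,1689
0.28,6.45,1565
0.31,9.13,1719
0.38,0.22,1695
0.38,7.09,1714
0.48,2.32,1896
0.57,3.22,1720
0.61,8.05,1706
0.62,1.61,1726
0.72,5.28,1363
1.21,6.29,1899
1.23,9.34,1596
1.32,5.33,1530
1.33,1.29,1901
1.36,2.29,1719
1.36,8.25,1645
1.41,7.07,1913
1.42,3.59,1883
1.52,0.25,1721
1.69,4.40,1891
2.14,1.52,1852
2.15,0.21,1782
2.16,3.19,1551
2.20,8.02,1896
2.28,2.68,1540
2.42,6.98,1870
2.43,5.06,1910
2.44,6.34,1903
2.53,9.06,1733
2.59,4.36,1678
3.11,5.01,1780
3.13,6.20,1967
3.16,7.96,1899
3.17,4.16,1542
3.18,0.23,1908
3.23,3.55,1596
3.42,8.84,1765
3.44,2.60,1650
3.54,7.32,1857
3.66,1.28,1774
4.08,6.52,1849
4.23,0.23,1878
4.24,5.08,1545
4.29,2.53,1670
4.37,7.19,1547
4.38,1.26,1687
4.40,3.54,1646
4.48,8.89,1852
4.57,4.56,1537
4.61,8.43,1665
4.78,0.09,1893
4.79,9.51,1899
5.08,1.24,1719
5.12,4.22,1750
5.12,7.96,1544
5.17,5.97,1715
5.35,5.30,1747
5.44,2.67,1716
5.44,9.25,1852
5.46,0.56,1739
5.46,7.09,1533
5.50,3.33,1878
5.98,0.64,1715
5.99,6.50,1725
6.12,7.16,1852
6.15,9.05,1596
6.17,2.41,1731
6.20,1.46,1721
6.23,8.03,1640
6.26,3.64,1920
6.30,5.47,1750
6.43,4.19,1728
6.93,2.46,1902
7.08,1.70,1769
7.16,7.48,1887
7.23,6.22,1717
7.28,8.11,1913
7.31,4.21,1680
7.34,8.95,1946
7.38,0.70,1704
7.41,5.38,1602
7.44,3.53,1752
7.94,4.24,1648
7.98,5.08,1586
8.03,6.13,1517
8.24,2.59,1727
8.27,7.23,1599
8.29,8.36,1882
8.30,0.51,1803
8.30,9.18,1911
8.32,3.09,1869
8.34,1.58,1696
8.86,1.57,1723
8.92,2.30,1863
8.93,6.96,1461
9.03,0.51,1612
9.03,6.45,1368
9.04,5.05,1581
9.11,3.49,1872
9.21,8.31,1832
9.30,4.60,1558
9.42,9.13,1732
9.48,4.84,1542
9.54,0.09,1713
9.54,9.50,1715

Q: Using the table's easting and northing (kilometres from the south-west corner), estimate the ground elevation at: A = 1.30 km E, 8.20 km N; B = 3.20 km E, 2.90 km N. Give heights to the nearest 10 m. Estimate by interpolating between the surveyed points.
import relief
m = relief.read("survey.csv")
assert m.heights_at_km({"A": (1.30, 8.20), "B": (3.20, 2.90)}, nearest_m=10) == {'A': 1670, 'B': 1600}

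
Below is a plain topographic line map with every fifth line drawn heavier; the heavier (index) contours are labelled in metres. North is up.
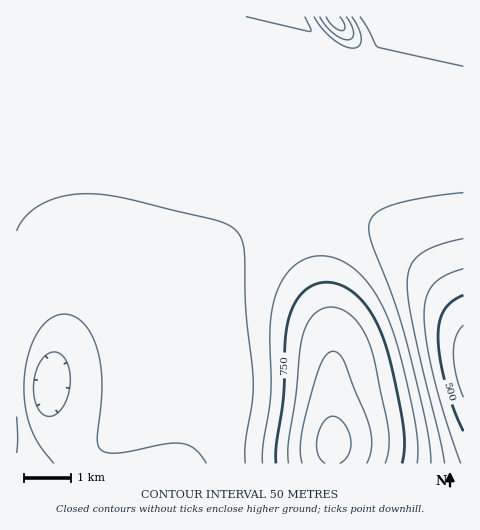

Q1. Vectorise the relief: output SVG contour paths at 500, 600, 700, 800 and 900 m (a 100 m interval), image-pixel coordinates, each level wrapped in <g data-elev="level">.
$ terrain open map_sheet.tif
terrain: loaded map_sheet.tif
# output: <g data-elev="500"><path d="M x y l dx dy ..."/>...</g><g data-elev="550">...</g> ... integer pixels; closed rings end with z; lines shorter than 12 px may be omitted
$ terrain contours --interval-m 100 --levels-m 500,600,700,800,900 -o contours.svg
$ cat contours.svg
<g data-elev="500"><path d="M463 431l-9-21-9-27-5-25-2-22 1-14 5-11 8-9 11-7"/></g><g data-elev="600"><path d="M54 463l-15-19-9-19-5-22-1-25 5-24 9-21 5-8 7-6 7-4 7-1 11 3 9 7 8 12 6 15 4 31-1 20-4 36 1 7 2 4 8 4 10 0 47-9 16-1 7 2 7 4 11 14"/><path d="M445 463l-33-140-4-26-1-18 5-15 9-11 18-8 24-6"/><path d="M346 17l5 8 3 8-1 5-5 2-7-2-8-5-8-8-5-8"/></g><g data-elev="700"><path d="M417 463l0-25-6-36-13-55-13-36-14-24-15-17-17-11-18-3-15 3-14 8-10 14-8 18-4 30 1 67-8 49-1 18"/><path d="M246 17l65 14 0-3-6-11"/><path d="M360 17l8 12 8 16 2 2 85 19"/></g><g data-elev="800"><path d="M385 463l4-15-1-18-13-67-5-17-7-16-10-12-11-8-12-3-9 2-8 6-6 9-4 12-3 17-4 45-8 44 1 21"/></g><g data-elev="900"><path d="M340 463l6-4 3-6 2-7 0-7-3-9-5-7-4-5-6-2-5 2-5 4-6 17 1 15 3 6 4 3"/></g>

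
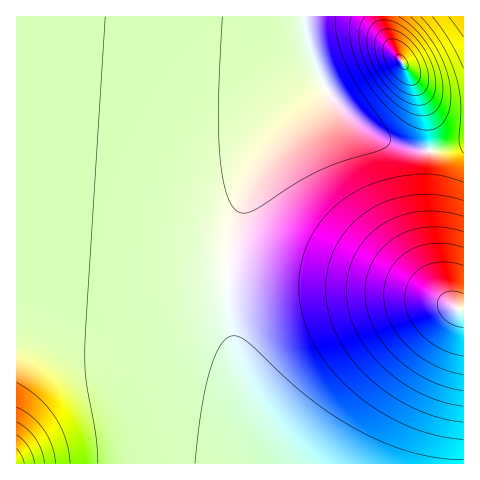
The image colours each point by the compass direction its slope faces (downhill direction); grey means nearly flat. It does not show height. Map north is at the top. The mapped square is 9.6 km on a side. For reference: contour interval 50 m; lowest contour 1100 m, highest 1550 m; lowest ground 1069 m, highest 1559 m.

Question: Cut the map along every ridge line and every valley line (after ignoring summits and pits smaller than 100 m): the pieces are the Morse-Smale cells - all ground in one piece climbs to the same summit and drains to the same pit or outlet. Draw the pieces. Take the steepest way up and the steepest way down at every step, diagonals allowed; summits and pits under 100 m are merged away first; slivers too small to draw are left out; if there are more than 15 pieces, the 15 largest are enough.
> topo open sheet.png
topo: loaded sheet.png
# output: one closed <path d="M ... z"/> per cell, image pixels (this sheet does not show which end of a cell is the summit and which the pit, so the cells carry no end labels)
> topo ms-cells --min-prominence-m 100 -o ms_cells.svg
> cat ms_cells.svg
<path d="M304 16l-288 1 1 447 277-1-31-43-22-48-8-28-5-26-1-45 8-48 10-26 11-25 32-44 40-39-18-39z"/><path d="M328 92l-40 38-18 22-22 38-13 35-7 37-1 43 6 39 8 28 22 48 31 44 169 0 1-318-34 5-33-5-23-11-23-15-14-15z"/><path d="M463 16l-158 0-1 5 11 45 11 24 11 15 24 22 24 14 25 8 23 2 19-2 12-4z"/>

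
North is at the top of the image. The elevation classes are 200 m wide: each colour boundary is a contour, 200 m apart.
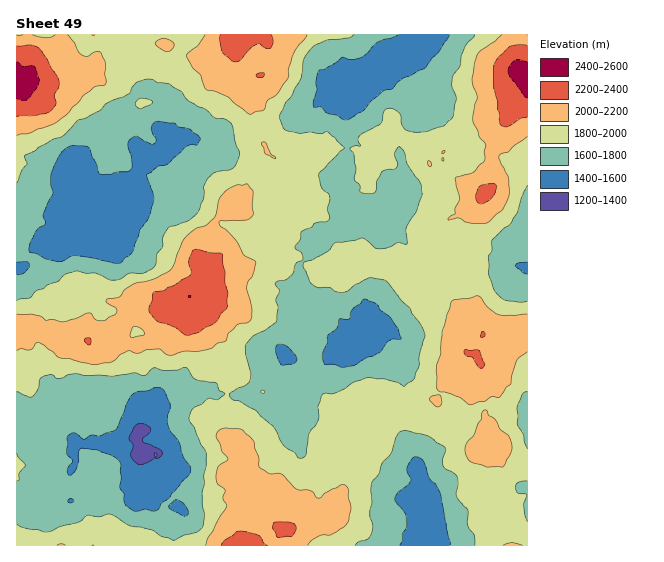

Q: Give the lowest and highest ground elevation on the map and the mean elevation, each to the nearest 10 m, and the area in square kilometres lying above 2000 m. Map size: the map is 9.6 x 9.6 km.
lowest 1350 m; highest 2490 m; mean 1840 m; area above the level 20.1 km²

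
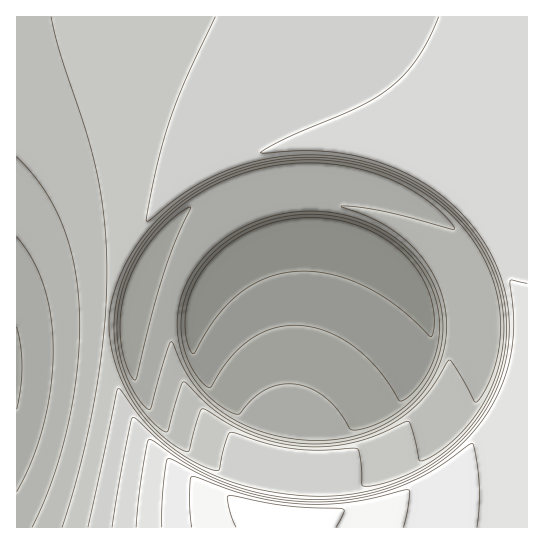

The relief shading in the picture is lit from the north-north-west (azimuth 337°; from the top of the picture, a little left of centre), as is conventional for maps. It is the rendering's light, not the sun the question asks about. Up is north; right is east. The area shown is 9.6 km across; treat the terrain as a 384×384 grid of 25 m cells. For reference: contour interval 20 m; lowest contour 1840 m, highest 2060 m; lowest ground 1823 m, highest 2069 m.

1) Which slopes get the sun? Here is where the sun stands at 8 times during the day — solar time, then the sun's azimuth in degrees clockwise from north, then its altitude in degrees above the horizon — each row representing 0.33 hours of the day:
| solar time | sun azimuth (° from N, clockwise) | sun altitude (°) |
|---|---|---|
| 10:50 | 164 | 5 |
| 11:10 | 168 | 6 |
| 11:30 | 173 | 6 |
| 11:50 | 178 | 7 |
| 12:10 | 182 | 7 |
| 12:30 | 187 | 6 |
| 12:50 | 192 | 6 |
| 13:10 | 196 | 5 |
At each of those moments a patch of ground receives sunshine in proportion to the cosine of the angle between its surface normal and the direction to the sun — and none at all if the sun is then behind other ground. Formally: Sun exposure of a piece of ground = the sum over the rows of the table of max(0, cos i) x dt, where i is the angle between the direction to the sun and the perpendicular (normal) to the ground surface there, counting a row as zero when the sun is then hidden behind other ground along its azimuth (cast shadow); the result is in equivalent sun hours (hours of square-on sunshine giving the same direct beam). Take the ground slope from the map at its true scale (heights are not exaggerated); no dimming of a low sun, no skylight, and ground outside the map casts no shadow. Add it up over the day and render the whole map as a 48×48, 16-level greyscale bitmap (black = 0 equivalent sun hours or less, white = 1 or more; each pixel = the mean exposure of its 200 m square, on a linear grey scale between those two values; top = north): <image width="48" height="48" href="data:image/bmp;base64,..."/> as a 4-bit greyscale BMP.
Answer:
<image width="48" height="48" href="data:image/bmp;base64,Qk32BAAAAAAAAHYAAAAoAAAAMAAAADAAAAABAAQAAAAAAIAEAAATCwAAEwsAABAAAAAAAAAAAAAAABEREQAiIiIAMzMzAERERABVVVUAZmZmAHd3dwCIiIgAmZmZAKqqqgC7u7sAzMzMAN3d3QDu7u4A////ADRERERERERERERERERERERERERERERERDREREREREREREREREMzM0RERERERERERDRERERERERERERCEAAAAAASNERERERERDRERERERERERDEAAAAAAAAAASREREREREREREREREREMQAAAAAAAAAAAAAkRERERERERERERERCAAAAAAAREAAAAAABREREREREREREREQQAAABEjMzMzIhAAAAE0REREREREREREEAAAEjMhAAABEjMhAAADRERERERERERBAAASMxAAAAAAABIzIQAAREREREREREQgAAIzIAAAAAAAAAATMxAAFEREREREREMAASMxAAAAAREQAAAANDIAAkREREREREIAEjMQAAEiMzMzIQAAA0MgAURERERERDABI0IAASMzNEREMzIAAUQyADRERERERCACNDAAEzNEREREREMhACRDIBRERERERCAjRCACMzMzM0REREQzEBRDMRRERERERCIzRBAjMzMzMzNERERDMRNEMiNERERERCI0QyIzMzMzMzM0REREMyNEQyNERERERDNEQyIzMzMzMzMzREREQyNEQzNERERERENERDMzMzMzMzMzREREQzRERDRERERERFREREMzMzMzMzMzNERERERERERERERERGRERGQzMzMzMzMzNERERGVERFVFRERERGVERGVDMzMzMzMzNERERHRERGVFVERERGZERGhDMzMzMzMzNERERnRERXRFVURERGhERElkMzMzMzMzREREWWRER3RFVURERFlkREalMzMzMzMzREREmUREWWRFVVREREekRESLVDMzMzM0RERJpUREeURFVVREREWoRERJx0MzMzNEREW7VERGtkRFVVRERER8ZEREjbZEMzRERZ2lRERblERFVVRERERJxkRERa7ahmZ5zsdERESrVERFVVRERERErXREREWM7//tpkRERFvFRERFVVRERERESulERERERVVERERERtxkRERFVVRERERERI/GRERERERERERFr7VERERFVVREREREREbPx0REREREREav6ERERERFVURERERERERHz/yGVERVeu/pVERERERFVURERERERERERZ3//////7dERERERERFVERERERERERERERFeIh2VERERERERERFRERERERERERERERERERERERERERERERERERERERERERERERERERERERERERERERERERERERERERERERERERERERERERERERERERERERERERERERERERERERERERERERERERERERERERERERERERERERERERERERERERERERERERERERERERERERERERERERERERERERERERERERERERERERERERERERERERERERERERERERERERERERERERERERERERERERERERERERERERERERERERERERERERERERERERERERERERERERERERERERERERERERERERERERERERERERERERERERERERERERERERERERERERERERERERERERA=="/>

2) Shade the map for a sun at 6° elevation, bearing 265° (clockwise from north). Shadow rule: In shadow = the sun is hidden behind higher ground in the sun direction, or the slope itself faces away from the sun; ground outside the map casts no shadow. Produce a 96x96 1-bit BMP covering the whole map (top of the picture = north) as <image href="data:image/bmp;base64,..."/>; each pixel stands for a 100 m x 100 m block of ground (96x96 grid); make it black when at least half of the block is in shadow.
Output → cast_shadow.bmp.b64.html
<image width="96" height="96" href="data:image/bmp;base64,Qk2+BAAAAAAAAD4AAAAoAAAAYAAAAGAAAAABAAEAAAAAAIAEAAATCwAAEwsAAAIAAAAAAAAA////AAAAAAAAAAAAAAAAAAAAAAAAAAAAAAAAAAAAAAAAAAAAAAAAAAAAAAAAAAAAAAAAAAAAAAAAAAAAAAAAAAAAAAAAAAAAAAfgAAAAAAAAAAAAAH/AAAAAAAAAAAAAA/4AAAAAAAAAAAAAD/gAAAAAAAAAAAAAP8AAAAAAAAAAAAAAfwAAAAAAAAAAAAAB/gAAAAAAAAAAAAAD+AAAAAAAAAAAAAAH8AAAAAAAAAAAAAAPwAAAAAAAAAAAAAAfgAAAAAAAAAAAAAA/AAfgAAAAAAAAAAB+AB/AAAAAAAAAAAD8AH8AAAAAAAAAAAH8AfwAAAAAAAAAAAH4A/AAAAAAAAAAAAPwB+AAAAAAAAAAAAfwD8AAAAAAAAAAAAfgH4AAAAAAAAAAAA/gPwAAAAAAAAAAAA/AfgAAAAAAAAAAAA/A/AAAAAAAAAAAAB+A/AAAAAAAAAAAAB+B+AAAAAAAAAAAAB+B+AAAAAAAAAAAAD8B8AAAAAAAAAAAAD8D8AAAAAAAAAAAAD8D8AAAAAAAAAAAAD8D4AAAAAAAAAAAAD8D4AAAAAAAAAAAAH8H4AAAAAAAAAAAAH8H4AAAAAAAAAAAAH8H4AAAAAAAAAAAAH8H4AAAAAAAAAAAAD8D4AAAAAAAAAAAAD8D4AAAAAAAAAAAAD8D4AAAAAAAAAAAAD8D8AAAAAAAAAAAAD8B8AAAAAAAAAAAAD+B8AAAAAAAAAAAAB+B+AAAAAAAAAAAAB+A+AAAAAAAAAAAAB/A/AAAAAAAAAAAAA/AfgAAAAAAAAAAAA/gPgAAAAAAAAAAAAfgPwAAAAAAAAAAAAfwH4AAAAAAAAAAAAPwD8AAAAAAAAAAAAP4A+AAAAAAAAAAAAH8AfAAAAAAAAAAAAD8APgAAAAAAAAAAAB+ABwAAAAAAAAAAAB/AAAAAAAAAAAAAAA/gAAAAAAAAAAAAAAfwAAAAAAAAAAAAAAP4AAAAAAAAAAAAAAD8AAAAAAAAAAAAAAB+AAAAAAAAAAAAAAA/gAAAAAAAAAAAAAAPwAAAAAAAAAAAAAAD8AAAAAAAAAAAAAAA+AAAAAAAAAAAAAAAAAAAAAAAAAAAAAAAAAAAAAAAAAAAAAAAAAAAAAAAAAAAAAAAAAAAAAAAAAAAAAAAAAAAAAAAAAAAAAAAAAAAAAAAAAAAAAAAAAAAAAAAAAAAAAAAAAAAAAAAAAAAAAAAAAAAAAAAAAAAAAAAAAAAAAAAAAAAAAAAAAAAAAAAAAAAAAAAAAAAAAAAAAAAAAAAAAAAAAAAAAAAAAAAAAAAAAAAAAAAAAAAAAAAAAAAAAAAAAAAAAAAAAAAAAAAAAAAAAAAAAAAAAAAAAAAAAAAAAAAAAAAAAAAAAAAAAAAAAAAAAAAAAAAAAAAAAAAAAAAAAAAAAAAAAAAAAAAAAAAAAAAAAAAAAAAAAAAAAAAAAAAAAAAAAAAAAAAAAAAAAAAAAAAAAAAAAAAAAAAAAAAAAAAAAAAAAAAAAAAAAAAAAAAAAAAAAAAAAAAAAAAAAAAAAAAAAAAAA="/>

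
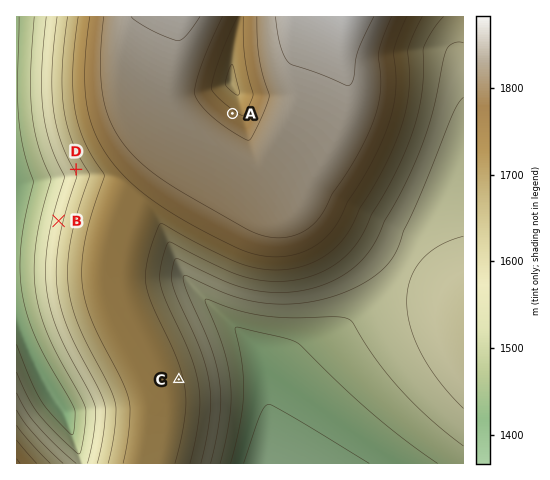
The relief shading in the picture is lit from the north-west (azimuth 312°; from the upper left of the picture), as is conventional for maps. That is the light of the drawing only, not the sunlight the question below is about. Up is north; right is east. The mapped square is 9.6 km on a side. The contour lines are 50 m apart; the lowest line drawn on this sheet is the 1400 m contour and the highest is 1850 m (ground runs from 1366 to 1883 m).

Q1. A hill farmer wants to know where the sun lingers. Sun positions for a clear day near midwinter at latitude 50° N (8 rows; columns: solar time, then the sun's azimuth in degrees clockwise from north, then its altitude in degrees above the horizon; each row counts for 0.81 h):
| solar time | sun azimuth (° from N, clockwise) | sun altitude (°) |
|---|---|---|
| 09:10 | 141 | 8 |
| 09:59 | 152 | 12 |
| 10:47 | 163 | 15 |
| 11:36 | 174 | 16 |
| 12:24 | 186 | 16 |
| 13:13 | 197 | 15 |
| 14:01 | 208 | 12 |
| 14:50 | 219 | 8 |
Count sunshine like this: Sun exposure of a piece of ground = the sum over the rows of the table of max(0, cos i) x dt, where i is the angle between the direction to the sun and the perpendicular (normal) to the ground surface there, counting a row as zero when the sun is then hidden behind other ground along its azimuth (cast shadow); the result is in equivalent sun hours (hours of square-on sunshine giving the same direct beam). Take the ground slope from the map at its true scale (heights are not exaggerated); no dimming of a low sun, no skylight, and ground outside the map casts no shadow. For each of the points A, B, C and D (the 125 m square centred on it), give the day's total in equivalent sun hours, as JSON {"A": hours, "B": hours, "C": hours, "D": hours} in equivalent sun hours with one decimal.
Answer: {"A": 0.7, "B": 1.1, "C": 1.3, "D": 2.0}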